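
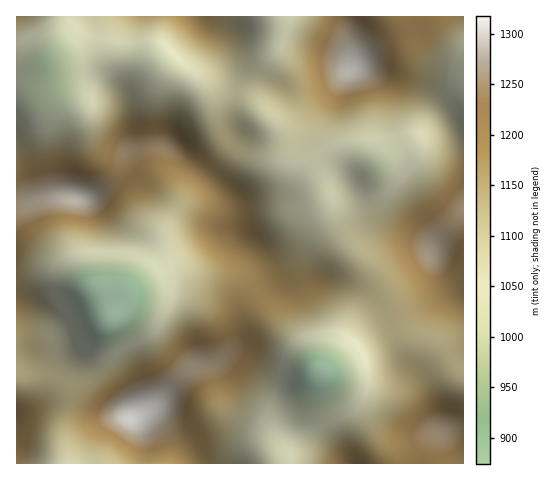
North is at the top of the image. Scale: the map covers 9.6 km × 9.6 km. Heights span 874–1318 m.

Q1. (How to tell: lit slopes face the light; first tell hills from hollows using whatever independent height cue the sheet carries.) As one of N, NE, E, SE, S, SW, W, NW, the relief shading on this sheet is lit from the SW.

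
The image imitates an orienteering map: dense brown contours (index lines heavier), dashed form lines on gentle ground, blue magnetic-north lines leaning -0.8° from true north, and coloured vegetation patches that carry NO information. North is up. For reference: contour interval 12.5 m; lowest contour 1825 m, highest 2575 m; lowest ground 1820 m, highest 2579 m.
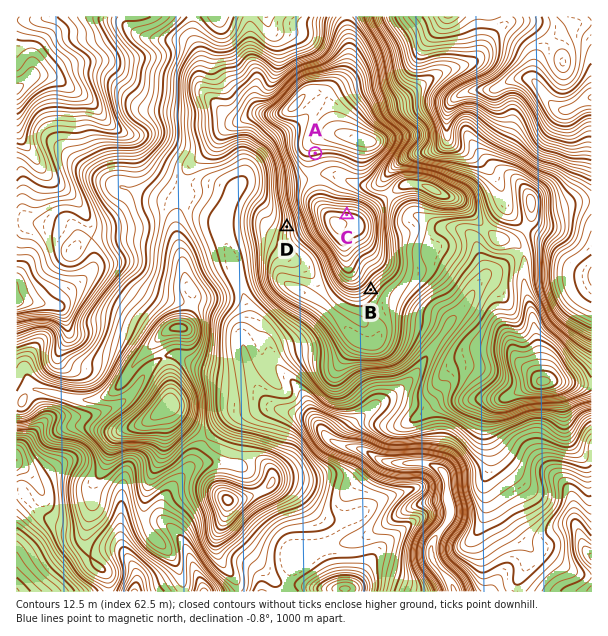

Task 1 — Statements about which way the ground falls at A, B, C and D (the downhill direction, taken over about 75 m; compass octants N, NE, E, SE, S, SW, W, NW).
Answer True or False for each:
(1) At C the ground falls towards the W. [False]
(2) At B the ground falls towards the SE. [True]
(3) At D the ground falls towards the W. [True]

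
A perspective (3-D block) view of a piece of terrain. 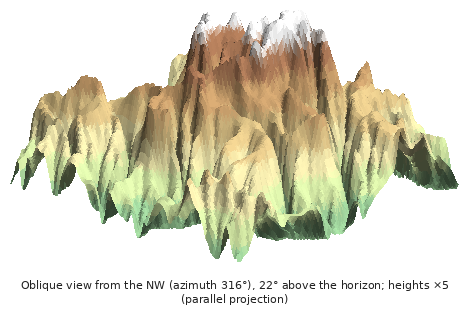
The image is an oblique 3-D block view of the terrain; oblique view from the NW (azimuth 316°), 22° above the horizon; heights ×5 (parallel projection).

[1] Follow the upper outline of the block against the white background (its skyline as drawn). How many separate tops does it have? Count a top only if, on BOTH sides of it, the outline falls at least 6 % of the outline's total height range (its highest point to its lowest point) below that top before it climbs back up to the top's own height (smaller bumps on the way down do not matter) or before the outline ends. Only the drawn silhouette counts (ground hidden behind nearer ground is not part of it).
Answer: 5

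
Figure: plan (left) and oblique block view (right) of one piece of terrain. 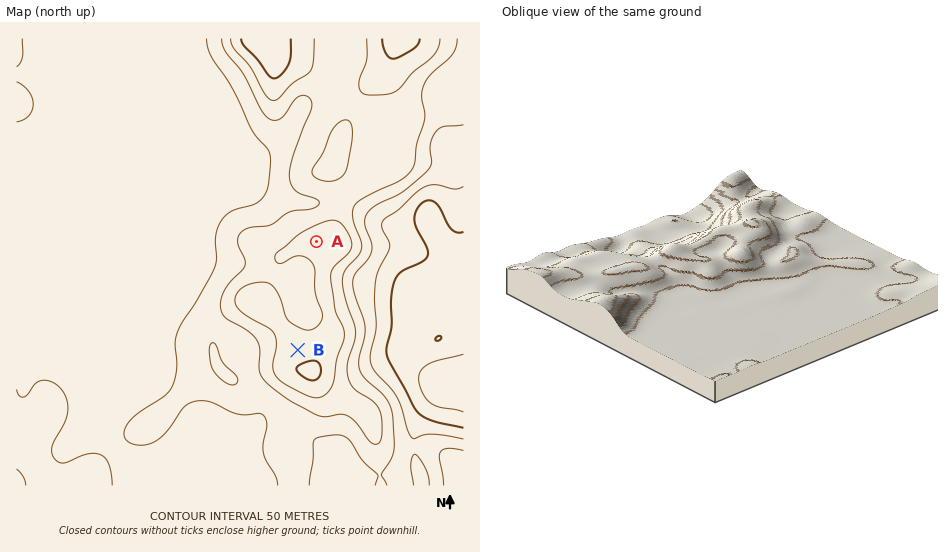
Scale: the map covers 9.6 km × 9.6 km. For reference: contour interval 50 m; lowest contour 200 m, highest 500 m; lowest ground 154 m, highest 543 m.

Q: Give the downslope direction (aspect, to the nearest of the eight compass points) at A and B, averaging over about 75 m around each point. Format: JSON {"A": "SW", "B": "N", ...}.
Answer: {"A": "W", "B": "N"}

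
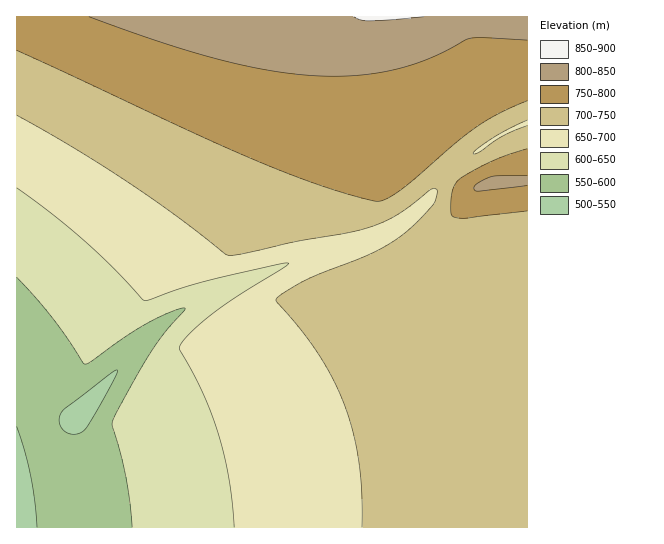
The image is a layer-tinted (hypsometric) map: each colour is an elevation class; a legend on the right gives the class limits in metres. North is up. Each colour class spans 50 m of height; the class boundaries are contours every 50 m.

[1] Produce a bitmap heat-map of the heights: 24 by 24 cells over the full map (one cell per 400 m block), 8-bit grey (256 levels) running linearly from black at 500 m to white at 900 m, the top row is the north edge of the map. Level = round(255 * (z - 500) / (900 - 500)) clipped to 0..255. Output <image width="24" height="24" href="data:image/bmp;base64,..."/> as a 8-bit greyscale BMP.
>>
<image width="24" height="24" href="data:image/bmp;base64,Qk12BgAAAAAAADYEAAAoAAAAGAAAABgAAAABAAgAAAAAAEACAAATCwAAEwsAAAABAAAAAAAAAAAAAAEBAQACAgIAAwMDAAQEBAAFBQUABgYGAAcHBwAICAgACQkJAAoKCgALCwsADAwMAA0NDQAODg4ADw8PABAQEAAREREAEhISABMTEwAUFBQAFRUVABYWFgAXFxcAGBgYABkZGQAaGhoAGxsbABwcHAAdHR0AHh4eAB8fHwAgICAAISEhACIiIgAjIyMAJCQkACUlJQAmJiYAJycnACgoKAApKSkAKioqACsrKwAsLCwALS0tAC4uLgAvLy8AMDAwADExMQAyMjIAMzMzADQ0NAA1NTUANjY2ADc3NwA4ODgAOTk5ADo6OgA7OzsAPDw8AD09PQA+Pj4APz8/AEBAQABBQUEAQkJCAENDQwBEREQARUVFAEZGRgBHR0cASEhIAElJSQBKSkoAS0tLAExMTABNTU0ATk5OAE9PTwBQUFAAUVFRAFJSUgBTU1MAVFRUAFVVVQBWVlYAV1dXAFhYWABZWVkAWlpaAFtbWwBcXFwAXV1dAF5eXgBfX18AYGBgAGFhYQBiYmIAY2NjAGRkZABlZWUAZmZmAGdnZwBoaGgAaWlpAGpqagBra2sAbGxsAG1tbQBubm4Ab29vAHBwcABxcXEAcnJyAHNzcwB0dHQAdXV1AHZ2dgB3d3cAeHh4AHl5eQB6enoAe3t7AHx8fAB9fX0Afn5+AH9/fwCAgIAAgYGBAIKCggCDg4MAhISEAIWFhQCGhoYAh4eHAIiIiACJiYkAioqKAIuLiwCMjIwAjY2NAI6OjgCPj48AkJCQAJGRkQCSkpIAk5OTAJSUlACVlZUAlpaWAJeXlwCYmJgAmZmZAJqamgCbm5sAnJycAJ2dnQCenp4An5+fAKCgoAChoaEAoqKiAKOjowCkpKQApaWlAKampgCnp6cAqKioAKmpqQCqqqoAq6urAKysrACtra0Arq6uAK+vrwCwsLAAsbGxALKysgCzs7MAtLS0ALW1tQC2trYAt7e3ALi4uAC5ubkAurq6ALu7uwC8vLwAvb29AL6+vgC/v78AwMDAAMHBwQDCwsIAw8PDAMTExADFxcUAxsbGAMfHxwDIyMgAycnJAMrKygDLy8sAzMzMAM3NzQDOzs4Az8/PANDQ0ADR0dEA0tLSANPT0wDU1NQA1dXVANbW1gDX19cA2NjYANnZ2QDa2toA29vbANzc3ADd3d0A3t7eAN/f3wDg4OAA4eHhAOLi4gDj4+MA5OTkAOXl5QDm5uYA5+fnAOjo6ADp6ekA6urqAOvr6wDs7OwA7e3tAO7u7gDv7+8A8PDwAPHx8QDy8vIA8/PzAPT09AD19fUA9vb2APf39wD4+PgA+fn5APr6+gD7+/sA/Pz8AP39/QD+/v4A////AB0kKzI5QEdOVVthZ21yeHyBhYmMj5KUlx0lLDM6QUhPVlxiaG5zeHyBhYiMj5GUlh8mLTQ7QklQV11jaW5zeH2BhYiLjpGTlSAoLjY9REtRWF5kam90eX2BhYiMjpGTlSMoICs+Rk1TWmBma3F1en6ChomMjpCSlCUqGxk3SE9WXGJobXJ3e4CDh4qMj5GSlCkwMCAmRFJYX2Rqb3R5fYGFiIuNj5GSlCwzOjgnNFBcYmdtcnd7f4OGiYyOkJKTlDE4P0U/MEBaZWtwdXp+goWIi42PkZKTlDY9Q0pQSDtHXmxzeH2BhIiLjY+RkpSUlTtCSU9WW1ZKSllreICEiIuNj5GTlJWVlkFITlVbYWdoYVhYYnKAiI2QkpSVlpeXl0hOVVthZ21yd3hza2ZpcnyIkpeYmJmZmE9VXGJobXN4fYKGiIWAenV0fI2Zm5ubmlddY2lvdHp/g4iMj5OVlpWOgHqMnqCfnV9la3B2e4GFio6SlZibnZ+gnIuAore1smdtc3h+g4iNkZWYm56goqSlpaKRk6y9vnB2fIGGi5CUmJyfoqSmqKmqqqqmlIiWpXp/hYqPlJicoKOmqautrq+vr6+uqpiHhoSJjpOYnKCkqKuusLKztLW1tLOysa6jlI6TmJ2hpamtsLO1t7m6u7u7urm3tbOwrZidoqarr7K2ubu9v8DBwcHBwL68ure1saOorLC1uLy/wsTGx8jIyMjHxsTCv7y6uK6yt7u/wsXIy83Oz9DQ0NHW1tPQzs7P0A=="/>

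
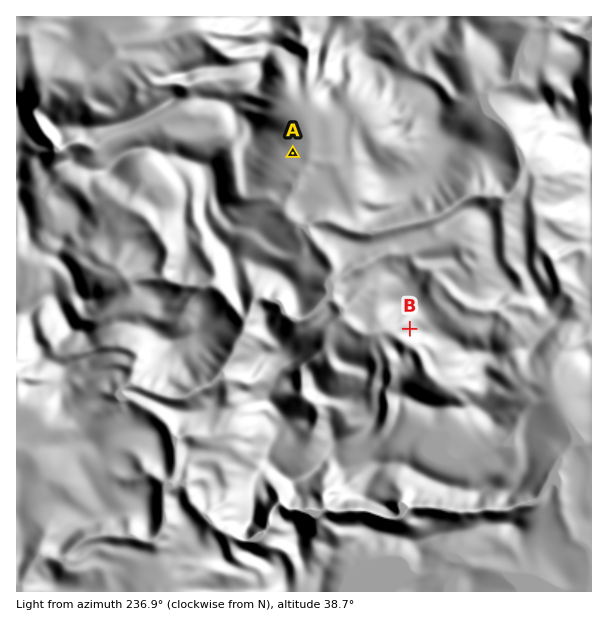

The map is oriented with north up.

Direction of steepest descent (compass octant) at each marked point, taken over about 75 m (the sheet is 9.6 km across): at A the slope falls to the SE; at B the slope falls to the W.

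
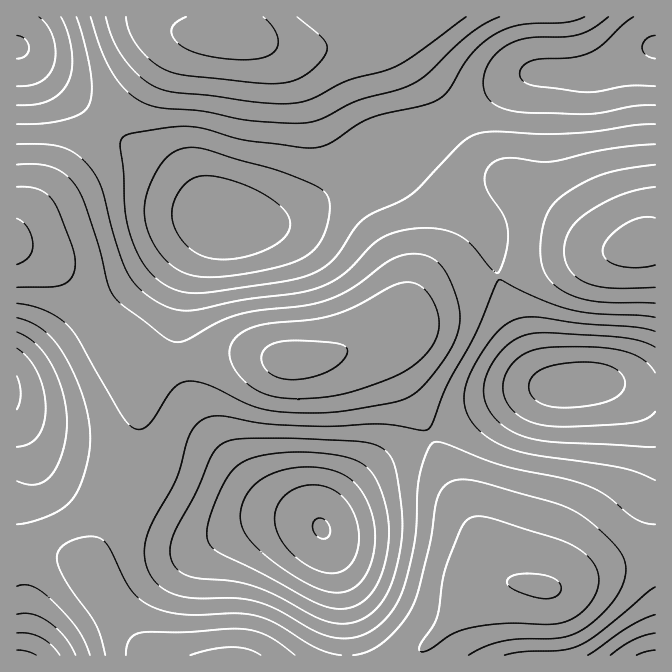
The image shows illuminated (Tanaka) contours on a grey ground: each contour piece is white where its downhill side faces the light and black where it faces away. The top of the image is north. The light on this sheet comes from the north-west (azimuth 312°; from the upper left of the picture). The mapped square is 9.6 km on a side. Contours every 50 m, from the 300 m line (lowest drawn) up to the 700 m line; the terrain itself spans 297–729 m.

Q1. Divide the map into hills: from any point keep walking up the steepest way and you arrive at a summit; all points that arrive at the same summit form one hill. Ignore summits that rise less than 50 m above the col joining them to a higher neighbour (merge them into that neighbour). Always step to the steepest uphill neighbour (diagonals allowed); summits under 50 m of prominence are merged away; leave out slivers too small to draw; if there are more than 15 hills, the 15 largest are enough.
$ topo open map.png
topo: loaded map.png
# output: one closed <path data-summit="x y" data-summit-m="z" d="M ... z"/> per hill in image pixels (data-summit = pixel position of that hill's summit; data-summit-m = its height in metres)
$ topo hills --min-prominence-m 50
<path data-summit="292 360" data-summit-m="719" d="M395 153l-13 1-25 22-69 42-18 5-38 0-2-2-8 2-16 15-10 15-8 19-5 18-5 32-2 36 7 27 11 23 37 52 34 36 47 23 8 7 16-23 18-17 40-32 113-56 25-9 24-4-7-2-11-11-12-22-20-48-8-25-5-32-9-18z"/><path data-summit="542 587" data-summit-m="705" d="M609 383l-29 0-40 5-20 5-25 10-101 51-26 19-32 30-12 15-3 10 10 20 10 34 5 33 2 41 308-1 0-263z"/><path data-summit="230 32" data-summit-m="729" d="M655 16l-638 0-1 31 36 34 60 50 58 40 32 32 18 15 12 5 38 0 18-5 14-7 55-35 31-27 57-25 50-33 32-17 7-1 26 0 2 1 33-1 42-20 18-5z"/><path data-summit="17 243" data-summit-m="715" d="M18 48l-2 0 0 369 2 3 32 33 22 8 58 15 25 12 49 28 10 3 73-1 27 5-2-4-47-23-24-24-42-55-16-32-5-15-2-12 2-36 8-45 10-24 10-15 20-18-24-17-32-32-58-40-48-40z"/><path data-summit="642 243" data-summit-m="720" d="M655 48l-18 5-42 20-8 1-53-1-7 1-32 17-50 33-20 10-20 7-19 11 9 1 10 6 29 27 40 30 10 11 9 18 5 32 8 25 20 48 12 22 11 11 8 3 23-3 29 0 36 8 11-1z"/><path data-summit="230 655" data-summit-m="715" d="M17 418l0 238 331-1-2-40-5-33-13-42-5-10-6-6-30-6-73 1-10-3-49-28-25-12-58-15-22-8-26-25z"/>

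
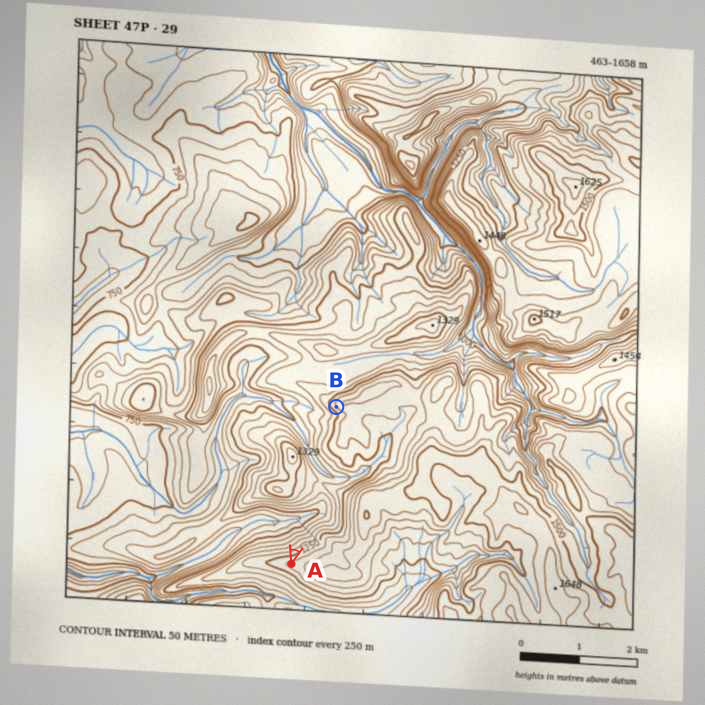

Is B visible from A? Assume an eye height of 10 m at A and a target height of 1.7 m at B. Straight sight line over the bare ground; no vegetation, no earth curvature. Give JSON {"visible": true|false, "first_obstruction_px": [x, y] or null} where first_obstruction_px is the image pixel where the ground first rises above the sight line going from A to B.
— {"visible": true, "first_obstruction_px": null}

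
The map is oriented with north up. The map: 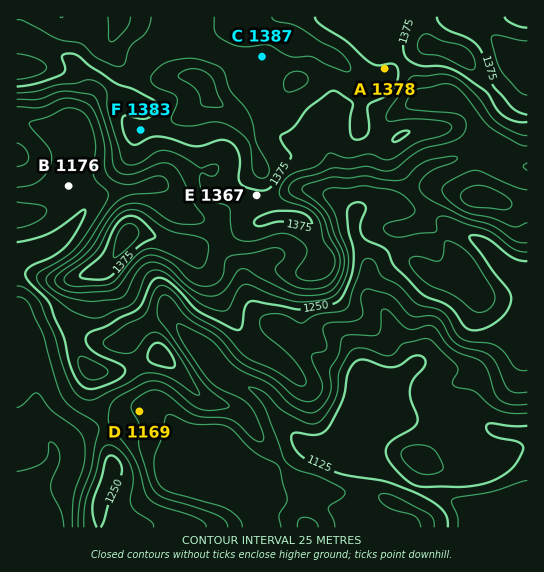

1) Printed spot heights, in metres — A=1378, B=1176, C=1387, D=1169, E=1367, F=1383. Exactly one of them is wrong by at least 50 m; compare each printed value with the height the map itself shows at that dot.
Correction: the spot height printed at B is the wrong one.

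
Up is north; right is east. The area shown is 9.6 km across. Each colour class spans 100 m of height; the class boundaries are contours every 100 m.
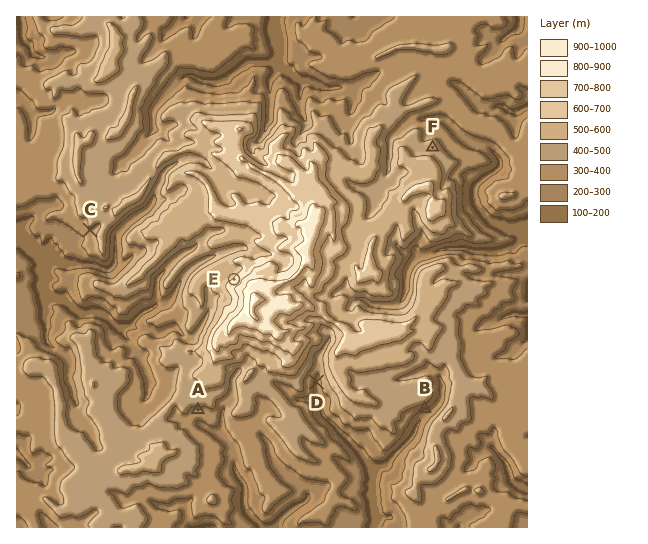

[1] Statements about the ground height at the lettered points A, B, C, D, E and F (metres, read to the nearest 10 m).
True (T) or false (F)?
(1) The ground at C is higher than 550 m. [F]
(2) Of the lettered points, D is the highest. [F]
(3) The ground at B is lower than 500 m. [T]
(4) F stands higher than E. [F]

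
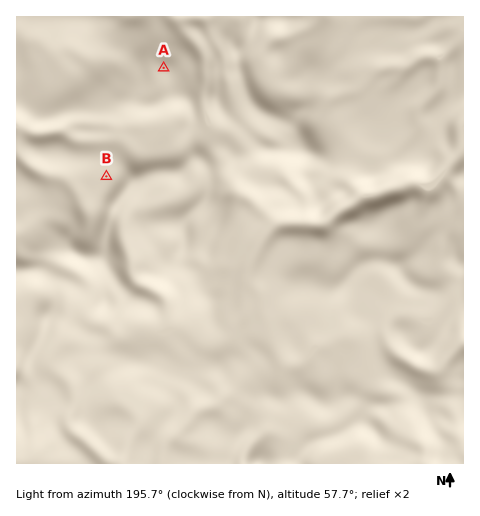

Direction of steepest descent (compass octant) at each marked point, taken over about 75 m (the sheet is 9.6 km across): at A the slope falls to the NW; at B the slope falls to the W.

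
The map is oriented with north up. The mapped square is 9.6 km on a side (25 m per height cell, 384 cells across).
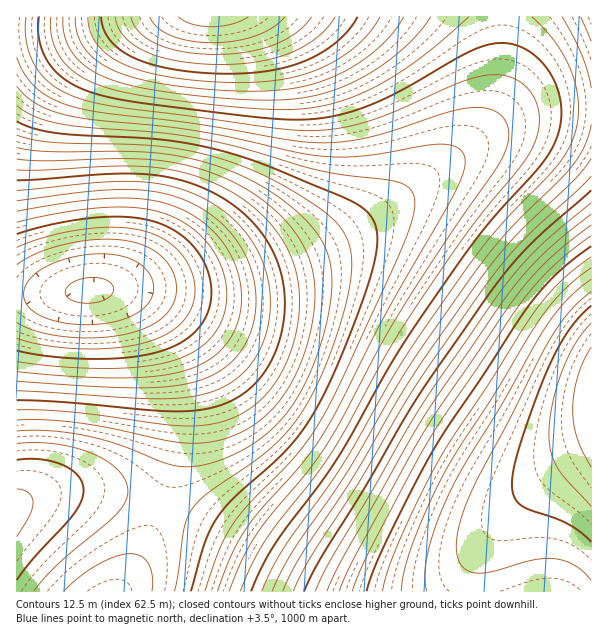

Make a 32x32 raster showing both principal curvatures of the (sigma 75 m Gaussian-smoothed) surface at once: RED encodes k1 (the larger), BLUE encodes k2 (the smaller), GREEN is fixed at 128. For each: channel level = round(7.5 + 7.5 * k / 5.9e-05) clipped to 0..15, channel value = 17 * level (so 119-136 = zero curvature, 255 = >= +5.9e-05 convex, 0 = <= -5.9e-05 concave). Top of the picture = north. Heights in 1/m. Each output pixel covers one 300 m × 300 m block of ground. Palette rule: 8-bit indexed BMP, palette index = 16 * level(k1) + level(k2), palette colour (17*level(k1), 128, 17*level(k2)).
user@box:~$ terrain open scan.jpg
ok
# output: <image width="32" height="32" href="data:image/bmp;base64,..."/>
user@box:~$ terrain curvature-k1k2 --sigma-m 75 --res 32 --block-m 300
<image width="32" height="32" href="data:image/bmp;base64,Qk02CAAAAAAAADYEAAAoAAAAIAAAACAAAAABAAgAAAAAAAAEAAATCwAAEwsAAAABAAAAAAAAAIAAABGAAAAigAAAM4AAAESAAABVgAAAZoAAAHeAAACIgAAAmYAAAKqAAAC7gAAAzIAAAN2AAADugAAA/4AAAACAEQARgBEAIoARADOAEQBEgBEAVYARAGaAEQB3gBEAiIARAJmAEQCqgBEAu4ARAMyAEQDdgBEA7oARAP+AEQAAgCIAEYAiACKAIgAzgCIARIAiAFWAIgBmgCIAd4AiAIiAIgCZgCIAqoAiALuAIgDMgCIA3YAiAO6AIgD/gCIAAIAzABGAMwAigDMAM4AzAESAMwBVgDMAZoAzAHeAMwCIgDMAmYAzAKqAMwC7gDMAzIAzAN2AMwDugDMA/4AzAACARAARgEQAIoBEADOARABEgEQAVYBEAGaARAB3gEQAiIBEAJmARACqgEQAu4BEAMyARADdgEQA7oBEAP+ARAAAgFUAEYBVACKAVQAzgFUARIBVAFWAVQBmgFUAd4BVAIiAVQCZgFUAqoBVALuAVQDMgFUA3YBVAO6AVQD/gFUAAIBmABGAZgAigGYAM4BmAESAZgBVgGYAZoBmAHeAZgCIgGYAmYBmAKqAZgC7gGYAzIBmAN2AZgDugGYA/4BmAACAdwARgHcAIoB3ADOAdwBEgHcAVYB3AGaAdwB3gHcAiIB3AJmAdwCqgHcAu4B3AMyAdwDdgHcA7oB3AP+AdwAAgIgAEYCIACKAiAAzgIgARICIAFWAiABmgIgAd4CIAIiAiACZgIgAqoCIALuAiADMgIgA3YCIAO6AiAD/gIgAAICZABGAmQAigJkAM4CZAESAmQBVgJkAZoCZAHeAmQCIgJkAmYCZAKqAmQC7gJkAzICZAN2AmQDugJkA/4CZAACAqgARgKoAIoCqADOAqgBEgKoAVYCqAGaAqgB3gKoAiICqAJmAqgCqgKoAu4CqAMyAqgDdgKoA7oCqAP+AqgAAgLsAEYC7ACKAuwAzgLsARIC7AFWAuwBmgLsAd4C7AIiAuwCZgLsAqoC7ALuAuwDMgLsA3YC7AO6AuwD/gLsAAIDMABGAzAAigMwAM4DMAESAzABVgMwAZoDMAHeAzACIgMwAmYDMAKqAzAC7gMwAzIDMAN2AzADugMwA/4DMAACA3QARgN0AIoDdADOA3QBEgN0AVYDdAGaA3QB3gN0AiIDdAJmA3QCqgN0Au4DdAMyA3QDdgN0A7oDdAP+A3QAAgO4AEYDuACKA7gAzgO4ARIDuAFWA7gBmgO4Ad4DuAIiA7gCZgO4AqoDuALuA7gDMgO4A3YDuAO6A7gD/gO4AAID/ABGA/wAigP8AM4D/AESA/wBVgP8AZoD/AHeA/wCIgP8AmYD/AKqA/wC7gP8AzID/AN2A/wDugP8A/4D/AIZ2ZWNiYmFhYXKDhJWmp7jJ2Njo6Ojp2cm4qIeGdXRypoZ2dXRzcnGBgZKTpKWmp7jIyNjo6Ojp2ciol4aFdHK3p5eGhYSDgpGRoqKjpKWmp7fH19fo6PjoyLinloWEc8e3p6empaSioqKioqOjlJWWp7fH1+fo+OjYyLeWlYSD6NjIx7e2tbOzsrKioqOThIWWprfH1+j4+OjIt6aVhIPp6enY19bFxLSzs6KikoODhIWWp7fX6Pj46NfHtqWVhPr6+fj45+bVxcSzo5OCgnJzdYaWp8jY+Pjo18e2ppWU+/r5+fj39+bVxbSkk4NyYmNkdoeXuMjp+ejn18a2pZXq+vn5+Pf35tbFpZSEc2NiYmRldoeoudno6OfW1sa2psnZ2djY19bGxbWklIRzY2JjZHR2h5ioydjX59bWxrenuKiouLe2trWlpJSEc3NjU2NjdIWGl5i4yNfX1tbXx7iVhoeHlpWVpKSTk4Nzc2RUZHR0hJWWl5i4x9fW19fIuYN0dXV0hIODk5OCg4NzZFVkdIOElJWWh5e3x9fX2NnKcWFiYmJicnJygoKCc3NkZXSEg5OTlIWGh5e3x9jZ2ttgUFBQUFBgYGFxcXJzc3R1dISTk5OThIV2h6e4ydna21BQUFBQUFBQUGBhcnNzdIWElJOTk4ODdHWGmKi5ytvsUFBQQEBAQEBQUGFic3OElJSUk5OSgoKDg4WXmKm6y+tQUFBQQEBAQEBRYWJzg5SUpKSTk5KCgoKChJWXqLm62mBQUFBQQEBAQFFiYnODlKSkpKOTkoKBgYKDlJWmqLnJcmFhUVBQQEBAUWJyg5OktLSko5OSgoGBgZKTlJWmp7eDc2NiUlFRQUFRYnKCk6O0tKSjk5KCgYGAgZKSlJWWpqSUdGRjU1JBUVFhcoKTo7Ozs6OTkoKBgYCAgYGCg4SExaWVdWVUU1JSYnKCkqKjs7Ozo5OTgoGBgICAgYFyc3PWxraWhWVUU1JicoKSorOzs7Ojk5OCgnFwcHBwcGFhYufWxralhXVVZHODk6Ojs8O0tKSTk4OCcnFxcHBgYVFR5+bW1sWllXZ2hZWkpLS0xLW1pZSUhIODcnJxYWFRUkLn9ubm1sa2ppeXpra1xcXFxralpZWVhIRzc3JiYlJCQ+f29vbm5tfHuLi4x8fGxsbHtqamlpWFhIR0c2NjU1JC5/f39/f3+OnZ2dnY2NjXx8e3t6emlpaVhYR0c2NjU1LX9/f3+Pj5+vr6+vnp6ejYyMi3t6emppWVhYR0c2NiYtfn9/j4+fr7+/v7+vr5+enY2MjHt7ampqWVlISDc3Jy1uf4+Pn6+vv8+/v7+vr5+ejo2NfHxra2taWklJODgoI="/>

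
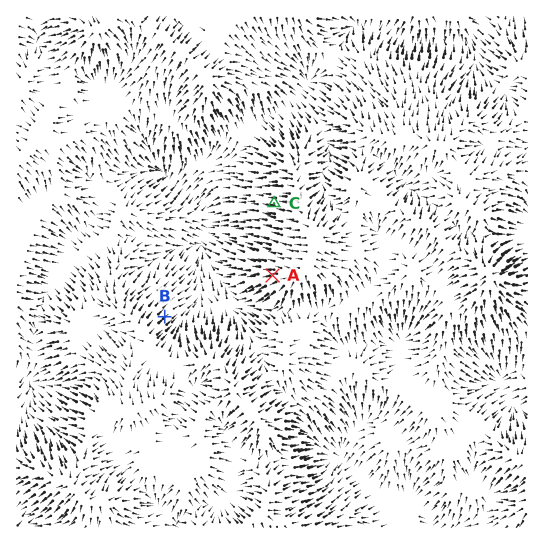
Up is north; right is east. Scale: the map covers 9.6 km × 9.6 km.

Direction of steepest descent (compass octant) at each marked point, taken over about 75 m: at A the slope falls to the W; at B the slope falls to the NE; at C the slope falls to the W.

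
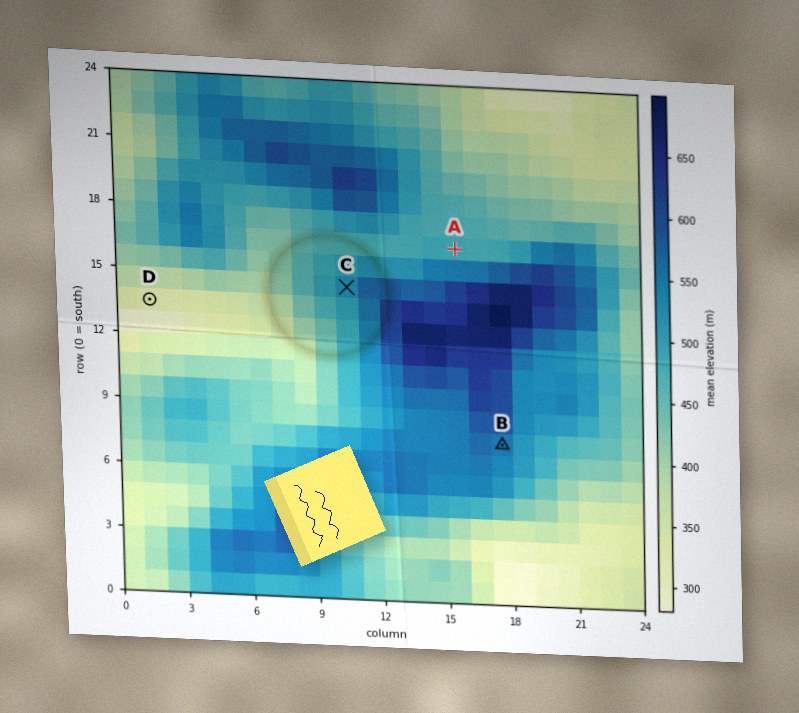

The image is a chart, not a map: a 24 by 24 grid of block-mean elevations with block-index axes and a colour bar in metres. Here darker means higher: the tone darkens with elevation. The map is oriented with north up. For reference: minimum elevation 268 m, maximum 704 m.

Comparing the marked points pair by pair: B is above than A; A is below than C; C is above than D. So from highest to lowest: B C A D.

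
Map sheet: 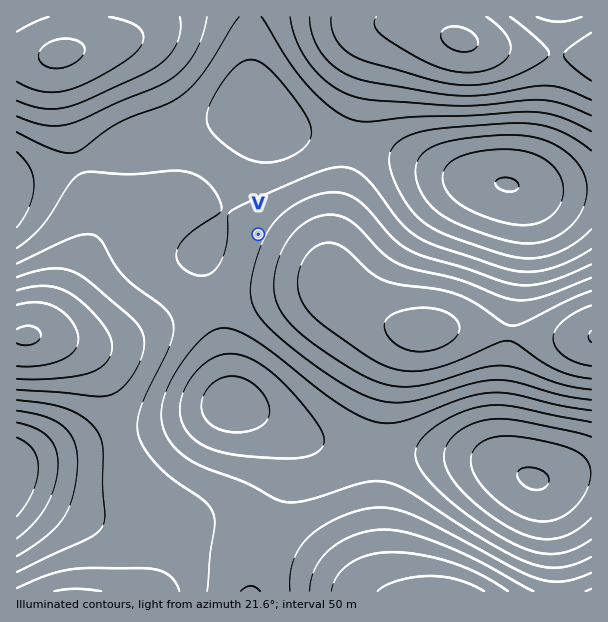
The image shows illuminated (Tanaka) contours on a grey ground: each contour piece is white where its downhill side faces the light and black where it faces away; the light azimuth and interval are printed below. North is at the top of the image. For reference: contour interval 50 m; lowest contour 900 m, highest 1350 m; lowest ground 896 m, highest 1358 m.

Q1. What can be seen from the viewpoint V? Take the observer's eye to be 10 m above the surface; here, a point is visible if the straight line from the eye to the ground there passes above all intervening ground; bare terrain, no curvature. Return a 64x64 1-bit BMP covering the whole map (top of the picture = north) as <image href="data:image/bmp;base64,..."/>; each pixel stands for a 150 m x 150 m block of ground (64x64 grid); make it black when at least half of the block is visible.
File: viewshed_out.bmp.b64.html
<image width="64" height="64" href="data:image/bmp;base64,Qk0+AgAAAAAAAD4AAAAoAAAAQAAAAEAAAAABAAEAAAAAAAACAAATCwAAEwsAAAIAAAAAAAAA////AAAAAAD///AAAAAAAP//8AAAAAAAP//wAAAAAAAH//gAAAAAAAAP+AAAAAAAAAH4AAAAAAAAAPgAAAAAAAAAeAAAAAAAAAB4AAAAAAAAAPgAAAAAAAAB+AAAAAAAAAP4AAAAAAAAB/AAAAAAAAAP8AAAAAAAAA/gAAAAAAAAD+AAAAAAAAAPwAAAAAAAAA/AAAAAAAAAD8AAAAAAAAAPgAAAAAAAAAeAAAAAAAAAB4AAAAAAAAAHgAAAAAAAAAfAAAAAAAAAD8AAAAAAAAAf4AAAAAAAAP/gAAAAAAAH//AAAAAAAB//8AAAAAAAP//4AAAAAAA///wAAAAAAD///gAAAAAAP///AAAAAAA///8AAAAAAB///4AAAAAAH////AAAAAAP///+AAAAAAP///4AAAAAAf///wAAAAAA///+AAAAAAB///4AAAAAAH///AAAAAAAP//wAAAAAAAf/+AAAAAAAAH/4AAAAAAAAH/AAAAAAAAAP8AAAAAAAAAfwAAAAAAHAB/AAAAAAB/AP8AAAAAAf/D/wAAAAAD////AAAAAAP////DwAAAA//////8AAAD//////+AAAP///////wAAf///////8AAf///////8AA////////gAA///////4AAAf/////+AAAAH/////gAAAAD////AAAAAAD//8AAAAA=="/>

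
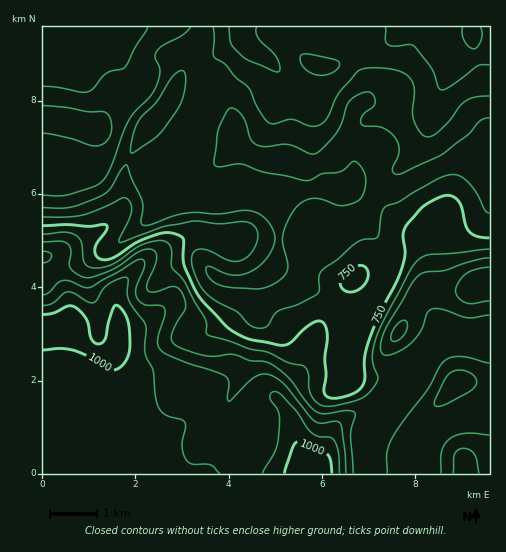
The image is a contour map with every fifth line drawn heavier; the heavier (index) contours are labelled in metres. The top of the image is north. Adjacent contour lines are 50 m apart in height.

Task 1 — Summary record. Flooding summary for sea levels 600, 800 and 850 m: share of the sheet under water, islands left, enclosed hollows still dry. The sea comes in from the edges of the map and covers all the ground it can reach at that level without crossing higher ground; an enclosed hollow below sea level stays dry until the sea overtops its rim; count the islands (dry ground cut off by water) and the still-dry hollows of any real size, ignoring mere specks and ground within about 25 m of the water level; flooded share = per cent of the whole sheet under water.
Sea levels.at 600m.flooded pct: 17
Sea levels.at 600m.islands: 0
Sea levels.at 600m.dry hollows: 0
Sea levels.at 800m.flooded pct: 62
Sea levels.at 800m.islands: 0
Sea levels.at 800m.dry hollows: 0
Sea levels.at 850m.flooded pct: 70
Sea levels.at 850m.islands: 0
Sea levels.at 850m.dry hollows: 0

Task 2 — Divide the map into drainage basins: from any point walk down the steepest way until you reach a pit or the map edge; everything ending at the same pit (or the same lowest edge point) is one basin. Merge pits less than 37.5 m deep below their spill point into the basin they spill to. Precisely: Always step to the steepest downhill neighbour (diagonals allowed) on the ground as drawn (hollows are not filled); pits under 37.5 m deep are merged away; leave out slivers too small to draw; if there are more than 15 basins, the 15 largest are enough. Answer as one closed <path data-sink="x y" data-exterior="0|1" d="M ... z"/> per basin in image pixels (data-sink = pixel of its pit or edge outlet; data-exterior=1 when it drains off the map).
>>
<path data-sink="442 27" data-exterior="1" d="M489 26l-204 0 1 8 23 28 11 5 20-4 6 1 14 13 6 10 0 10-12 10-8 25-10 23-10 6-14 5-12 0-22-7-17 0-27-12-2-1 0-33-16-36-22-14-6 1-4 5-15 35-30 36-11 18-4 19 0 28-4 7-23 20-40 22-15 4 1 216 447-1z"/><path data-sink="78 27" data-exterior="1" d="M204 26l-162 1 1 230 14-3 40-22 23-20 4-7 0-28 4-19 11-18 30-36 13-32 21-31z"/><path data-sink="240 27" data-exterior="1" d="M284 26l-79 0-2 15-16 24 7-2 22 14 16 36 0 33 2 1 27 12 17 0 22 7 12 0 14-5 10-6 10-23 8-25 12-10 0-10-6-10-14-13-6-1-20 4-11-5-16-18-8-13z"/>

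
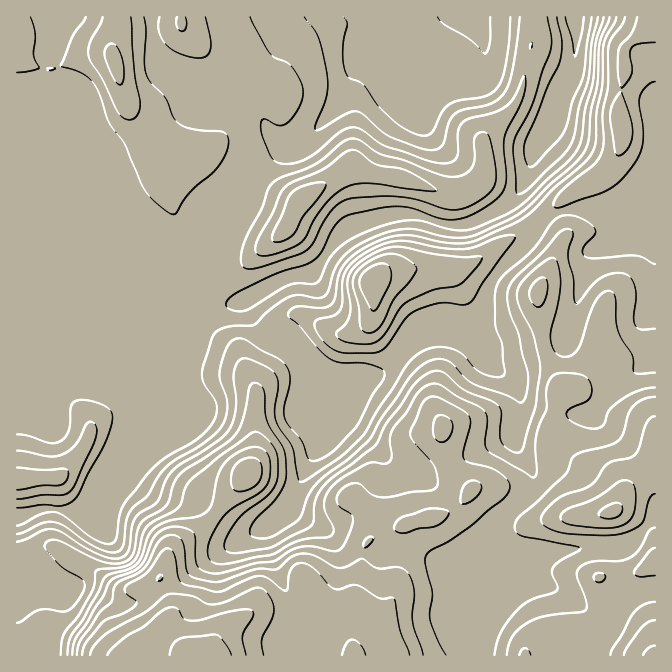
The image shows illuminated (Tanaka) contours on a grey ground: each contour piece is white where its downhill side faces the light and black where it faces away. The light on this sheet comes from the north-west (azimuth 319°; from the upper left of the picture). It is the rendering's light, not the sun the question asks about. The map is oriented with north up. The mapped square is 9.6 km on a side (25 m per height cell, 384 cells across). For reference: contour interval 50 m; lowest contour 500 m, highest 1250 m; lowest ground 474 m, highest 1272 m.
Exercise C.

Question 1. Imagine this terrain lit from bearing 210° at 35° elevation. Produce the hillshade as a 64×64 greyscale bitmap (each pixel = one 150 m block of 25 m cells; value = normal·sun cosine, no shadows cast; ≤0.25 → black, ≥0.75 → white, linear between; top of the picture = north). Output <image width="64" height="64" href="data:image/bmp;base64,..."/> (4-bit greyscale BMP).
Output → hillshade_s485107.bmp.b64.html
<image width="64" height="64" href="data:image/bmp;base64,Qk12CAAAAAAAAHYAAAAoAAAAQAAAAEAAAAABAAQAAAAAAAAIAAATCwAAEwsAABAAAAAAAAAAAAAAABEREQAiIiIAMzMzAERERABVVVUAZmZmAHd3dwCIiIgAmZmZAKqqqgC7u7sAzMzMAN3d3QDu7u4A////AJmby6mIiJqqiImGVniZqZqpd4l1VoiZq7qYiZqqqZmYmZq6h4iImqmHiHd3iZmpmql4mXVWiJmqqYiJqqqZmZiZmZdWdmeKqXZnd4mZmaqqqYiYZWeJmqqod4maqZmZiIiIh2d2VWiYdlVniZmJqqqpmZh2eJmqqph3eIiZqqmHiId4h2Z3Z3dmVEV4h3mqqZmYiHd4mqqqqYd3eJq7qYeYh4iXebupdlVERWdlabqYiIeIh3iZqqqpmHd5vMuqh6mImrmau7uWMiI0VVRquod3Znh2eJmqqqqZmavdy7upuqq97JUiaZYxASMzI3uoZmZmd2ZomqqqqqqqvNyqu7vLvO7aQAAnhkMiIRACaYVFZ3d3Zniaqqqqqqq6qGaJvLvN23IAAleGREQyEAFFMiRomIiHiaqqqqqqqZh1RFaLebuUAABYmXVFZmVCEjIQJHmqqqmruqqqqqq7upiIiIlFdzAAFqy4VEV4iHVEQhE2mqqqu7zLqqqrzN7u7u7cqEQxAAN6zJYxJHmZmHdkRYq6mZqrvMu7qqvN7/////25hjESWKvKcxEkeaqqqYeKzdupmZmqq7u6qqvN3d7u26jLmImaq6hURWeJu8y6mave3KmIiIiJu7uqiJmYiaqYiP7u7Kmql2eJqqq83cupqrzLmHd3Znmru6qId3ZmZ3Z47v/rmaqYiaqqqr3tuZmYiIh3d3d3mqqZmYiIdmd3domrvLmJmqmZmYiavNuXZ3ZURWd4iJqql3d2aJmIiIh3ind3d4maqph2VniamGRFZkM0V4maq7qGVURZu6mpmHeKVURXiZmqmGQzRmZkMzRWVDRWirvNyoZUM2rMupiHZ5pERFeZmaqphjM0REMyI1Z3ZVabzd3Kl2VEi8uYd2Z5qlVWeJmJmqqYdURFVTECR4mHZ6zM3cqYdleruYd2Z4qqZniaqXiaqqqYdneHQQJYmpiImqu7qYiHeKupd3eJq6qImrunaJqqqqqZmqlTNXmqmZmHibqXZmZ4qqmIiZqqqZmqu4ZnmqqqqrvMunVXmqqaqYd5qWQzRGeaqqqqqZmImaqpdmeJmaqqze3Khmiaqqqph4mGMhESRpvMu6qYh2WZqph3eImZqqve7sp2aJqqqqqYiGUxERI2rMupmYh2Q5mZiImZmZqqq93duGVniqqruqmHZDIiNGm8uXeImZdlmZmZqqqqqqqru8uXVEWKvN3cy5dkMzRYq824ZnmqqIeqqqqqqqqqqqqruoUzRpvf///bmGQzRoq83bhmirqIiaqqqqqqqqqqqqqpdDRorf///9uYZURXm7zduHibqGeJqqqqqqqqqqqqupdUWKvf/+7+yqmHZnmrzN24iauXVniqqqqqqqqqqqqpdUWLze/arO25qpmZmrvN7bmJqpZWd6qqqqqqqqqqqphlVpq8ynaL3aibu6u7u87uuYmql2eHqqqqqqqqqqqqmId4d4mFNZztmKzMzdy7zv65iaqXeIiqqqqqqqqqqqqqqqmHZUJIzv2pvN3e26vN3Kh4mYd4iKqqqqqqqqqqqqqru6h1RHrf/amszd3Kq7u6l3eYd3eIqqqqqqqqqqqqqqvMy5h4m7y6iJq8zLqqqHd3Z4h2Z3eqqqqqqqqqqqqqq83dzLqqh1VWeZqpmaqYZWZWd2Zmd6qqqqqqqqqqqqqrze7u26lzESRVVURXiql2VlVnd2Z4qqqqqqqqqqq7uqu83u7bqXQQAAEAAAJXmphnd4mZiJqqqqqqqqqqvMu6u7q83LmZljAAAAAAABNomoeImaqqqqqqqqqqqqvMupq7qpq7mJmpdSAAABMzISR5qHd4mqqqqqqqqqqqzMupmqqqmaqZmquphlRovLp0IkeZdnmqqqqqqqqqqqzMu6maqqqpq6qqvMzMvN//7cp0NYqZmqqqqqqqqqqqvMu7qqqqqqqqqqvN7u////3My6dUaKu7qqqqqqqqqqu7u7uqqqqqqoZnm83u///rmIqqmHVVeru7qqqqqqqqq7u7u7u6qqmYZDRpvN3cuXVEaJh2ZlRFiruqqqqqqqqru7u7u7qqmYdTI0eaqYZCETV4l1RndURXm7qqqqqqqqu7u7uqqqqZhmVUVndkMgACR5qnRFeHZVebupqqqqqqq8y7upiJmZh3iHdmZTEQABR6zKdVaJiHiby6maqqqqq83LqYd3iZiImqmHZTIRIiRpvLl2eJmJmrzbmJqqqqqs3tuYd3eIiIirqph1QiM0Roq6l3eJmYm83dt3iqqqqr3uyph3d4iHibuqmYZURFZ5mpdlaJmImrzd2Veaqqqqve65iHeIiIiauqqZh2VVaJqpdTNHmYiau8y4V5qqqqrO/Zd3d4mZmaqqmZmIdmaJqqlkM0aZh5qqq6h4m7y7u+/8dmZ4mrqqqqmZiIiHZ5q7uYZmZ5qHmpmrupqczLvN/+plVomru7qqmZiHd3d5qru6mIiZqoeaqr3bqpu6q87/2FVoq8y6qpmZmId3d4qru6mZmau7mJmrzduZmqmave23VorN3KqqmZmIh3eImqu6mImaq7upiJzd25mqmZq7y5ZWnO7LmZmYiIh3eJqqu6l3iZqry6l2jMzKmsmZmaqph2ec7bmJmIiIiHd4qru6l3eJmqvLqGV7upms2ZiZmZmYZ5zbmIiId4iHd4mqu7mHiJmarMunQ2u5iKvIiImZmZhnm8qHiIh3iId3iaq6qYiJmqqsy5ZDa7mJq8"/>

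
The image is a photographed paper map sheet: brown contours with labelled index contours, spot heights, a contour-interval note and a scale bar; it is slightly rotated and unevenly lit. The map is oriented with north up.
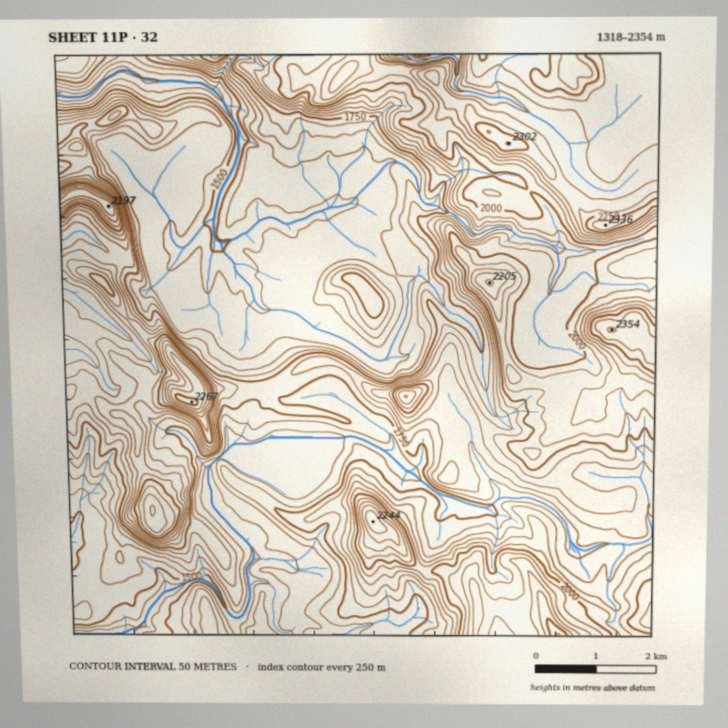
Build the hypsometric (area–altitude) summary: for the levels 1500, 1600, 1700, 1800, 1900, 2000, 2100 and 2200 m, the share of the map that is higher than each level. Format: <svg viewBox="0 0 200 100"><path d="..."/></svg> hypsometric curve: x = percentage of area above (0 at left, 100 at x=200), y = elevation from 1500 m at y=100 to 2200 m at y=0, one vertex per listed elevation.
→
<svg viewBox="0 0 200 100"><path d="M193 100l-37-14-27-15-27-14-28-14-24-14-23-15-20-14"/></svg>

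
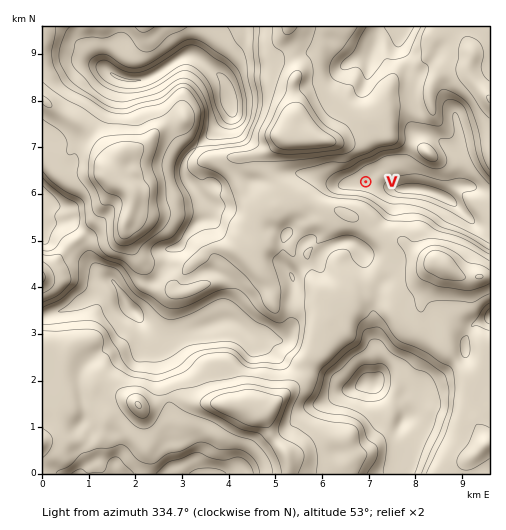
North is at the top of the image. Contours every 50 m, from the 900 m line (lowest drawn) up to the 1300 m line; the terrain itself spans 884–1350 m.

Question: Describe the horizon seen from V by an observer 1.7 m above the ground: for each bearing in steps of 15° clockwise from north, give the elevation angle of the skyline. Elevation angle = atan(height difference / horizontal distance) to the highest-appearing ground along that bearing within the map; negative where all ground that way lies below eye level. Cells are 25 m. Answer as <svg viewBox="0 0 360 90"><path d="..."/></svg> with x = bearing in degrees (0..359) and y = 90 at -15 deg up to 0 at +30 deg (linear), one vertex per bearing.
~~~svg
<svg viewBox="0 0 360 90"><path d="M0 36l15 4 15 3 15 10 15 0 15 0 15 6 15 1 15-5 15-10 15-1 15-8 15-7 15-2 15 1 15 5 15 7 15 5 15 4 15-1 15-10 15-7 15 3 15 0"/></svg>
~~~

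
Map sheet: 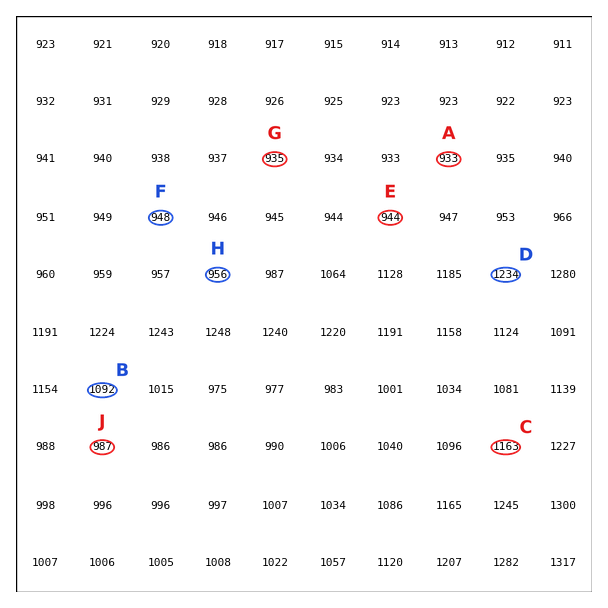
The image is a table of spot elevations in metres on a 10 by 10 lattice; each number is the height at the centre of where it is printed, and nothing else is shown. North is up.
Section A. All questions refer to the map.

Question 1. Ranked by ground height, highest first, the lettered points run C B A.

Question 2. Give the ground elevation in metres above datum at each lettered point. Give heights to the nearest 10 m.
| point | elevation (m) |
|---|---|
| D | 1230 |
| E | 940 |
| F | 950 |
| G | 940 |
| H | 960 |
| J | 990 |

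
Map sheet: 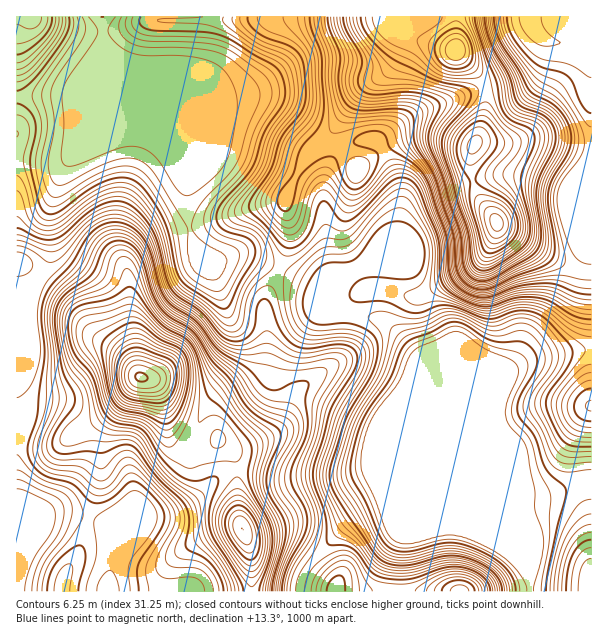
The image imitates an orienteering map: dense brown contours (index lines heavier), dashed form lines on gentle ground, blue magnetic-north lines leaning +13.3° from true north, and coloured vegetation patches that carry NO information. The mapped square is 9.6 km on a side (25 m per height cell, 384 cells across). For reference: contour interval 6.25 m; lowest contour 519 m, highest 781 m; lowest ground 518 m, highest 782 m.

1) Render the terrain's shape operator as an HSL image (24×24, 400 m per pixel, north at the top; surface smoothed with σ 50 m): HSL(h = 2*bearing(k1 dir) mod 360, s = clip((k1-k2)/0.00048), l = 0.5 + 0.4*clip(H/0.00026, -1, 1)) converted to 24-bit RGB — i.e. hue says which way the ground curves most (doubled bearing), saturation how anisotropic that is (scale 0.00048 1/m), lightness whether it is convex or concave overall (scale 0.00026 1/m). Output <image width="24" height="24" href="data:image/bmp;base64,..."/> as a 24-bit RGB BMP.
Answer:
<image width="24" height="24" href="data:image/bmp;base64,Qk32BgAAAAAAADYAAAAoAAAAGAAAABgAAAABABgAAAAAAMAGAAATCwAAEwsAAAAAAAAAAAAAMUyRy7ias4xyUGN5U1KGq4xym4FTXUdNUjRC//1U8v9ABBYvNZvC38e5R7naZpr7cmf/qKzy2uTx5db1kgD2Fgx7e3GkycSRPYCHd6xt0oaIV1uXSIWUfGWu04K+ijypaEOC6vzI6desFih7A3FOpdp2dsp4I1BQMVknerVH1dVCjQsAeQ44P1V+VZybycqieIB/PHVpxp9plFhvcIF9PXFsklZevjHCg4PR3PnSqoXVnEHbOa/GJMpVvI9HTBZGans/V3saf10Vg1pOgH9/X1aAQaF3ocJrgmpkbGo/po5GvJdARX5UYDVRZlgtL65AWdqb8PvIiz2Rr2Cuh6KzVHCZm0x7bEGBf3+AgH9/gH9/gH9/f3+AY2GGZI9yh6pjiDtumpRWTYtpzMiYQDyIdyN2hMh9XdKEKJY5/+1CWkg4f5dGmJ9DRl5IeDB2f3uAgH9/gH9/gH9/gIB/f3+AgFKGnaFTcpFGVCXGzaOxV6mhsbxsWSR2VkCxh+iPmWirY5930sl/pVqHgJRVnphZTHpdLUBvgH9/gH9/gH9/gIB/gIB/f3+AcDqIw3lnkHxSJ1SOzZ+6yozMujp7dCw/L6ktnetTM2+KocOghrvCvHLZzJnNo4qjim+GHEllf3+AgH9/gIB/gIB/f3+AhlB1XkZrsnhvtoWFQV5/Z5dMqkJT0Qed4ltdMMo+i/ZfE32Ljc13V5iHeE2Cy1xgw1Fap1xaMW9uQX5zf4B/gIB/gIB/f3+AVTWsgmzAiJe6xbvISESOokt1eEhBRiiJ8Nvc1+fxz+fLDnmne8WWdUiHa0Vpq2l00HuYsHqBhneYHIeIbICDgIB/gIB/f3+ANnWEY5enfoWnvbacPVN7oy2Vv2ZlEr3NyvPPsNDa8drmSZPgKnDQsx/Gd3GqV6O3uYHU6brksJTHV1ufM2Z1f4B/gH9/gnFrd1xDPHU+Z39AtcpBRDd8XC+Mx+C3S9TSbtNWgNpcesWV15GsIA5KhiJWysVfRZRiQIBqxIpr3Fma0jCggy8xNoEmZj0sqmAcSqdbT09pjYJNrbowKSuASZDUy+HFcn+klLtslvJsOpON0D9aQwNRpEJqzNuEZXxWY0c4ioAyjWAvkjxfwIitr0iQQBEgvvwAO2UmNUcxgpFRsbRuQHmEF72WwKx3m0xa2dNUvP9fHTk8aCAtUh1ldqau2K2Kk1ZfUGt8Z2yRnIa0cYzDfm7F5wDp/ymw7f2oKoNvM5WGP7uhkrixerfCJYuXgGZJrFpf0+yv3+iaJBRCZi9cSnR0SIVM1GVCwnpNSm1ea4NJVpBMhH9hO1hwOAB4+sfx+9jQVmrDJ9vNJvb2XJvEfbuqRy2zXlKpnMKz2uzH3XF3ThF7cTqFkEc9QVozl24429l4SFabsaNxOJVjbYB3YDx1DwkqydFB/+PM7tDedPPzD3LGbkp+iM0wJkJdYoeWob5+1spmxUZKayCOTzKmv37aomjTbqG/xOWmLTaPzFtalK1LOnJpTh5wNQxekuJs1vvQ5u3eiZ/AHQZVfHiBws54JUtkQohjoa1tyal0p0pZdTx9Q4GFRpemnG3NyJ3a6b2lMiJex0JN18eBL2FsGA89NSB/2v/McPlr3odG1F8mCg4wfn+Ay7ddQE1rQH1OX5NGupZSpUpdg1aAd4F6OnddQ2ZTkmdV85B9gTC3VL/O6srWgCG1HgxBKKOS5v+7krQrloY23XdSJ1xxNIF1w7p1R2B9bXuBY4NXiI9OjFpYgH1/gH9/ZXWBQmN5XoCWyKyhzoC2P6xYoIVBnCC9LQH+ftPx8PDb0qnFd4XHxZ29kI3IDEilxKOcWE2aaWqCf3+AgIB/gH9/gH9/gH9/d3qBR32IPZqLooFu0kxy3Tc/gW0lJFQgGYdfNNN6wcKD6c+vNJ7NwKvbxJnUMxGZu7k2ek99b3CBf3+Af3+AgH9/gH9/gH9/fXuAZHp9SGZVYFtElklJ1F6F3pq5YnazKn1JM2oNJ2AE//pBJ8MhKnM8uiYpcDF0qsVbRn1cU4B7f3+AgH9/gH9/gIB/gH59fmFrgFlUZWJLSHFpZX+Nh7Krz5Kr1nC9hU/CxmzAVdljbf+Rg77WNB96n115hFicx56KU5tnPIaCZoCDkEhNjns9fHs8enI+bVRIhkpKeaFgPo6GR3ZXj3o4qIIwqcBqU4S+g5be3+/cafSuWCZuZiNgg2xRgm1hwY2pqsnSKnvbIyfPsGjavKjfjY7jgYPhZ1vjipPVmK3GP0fCUT28mH+/s8/Dj72haZKQMJNS//1xsKUqHA4oekd9lHx6cYeP"/>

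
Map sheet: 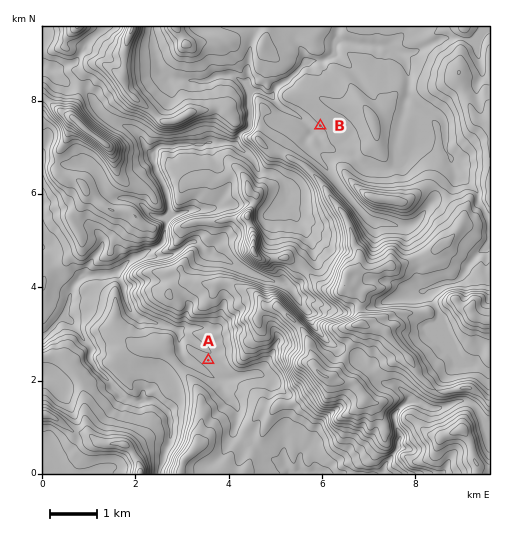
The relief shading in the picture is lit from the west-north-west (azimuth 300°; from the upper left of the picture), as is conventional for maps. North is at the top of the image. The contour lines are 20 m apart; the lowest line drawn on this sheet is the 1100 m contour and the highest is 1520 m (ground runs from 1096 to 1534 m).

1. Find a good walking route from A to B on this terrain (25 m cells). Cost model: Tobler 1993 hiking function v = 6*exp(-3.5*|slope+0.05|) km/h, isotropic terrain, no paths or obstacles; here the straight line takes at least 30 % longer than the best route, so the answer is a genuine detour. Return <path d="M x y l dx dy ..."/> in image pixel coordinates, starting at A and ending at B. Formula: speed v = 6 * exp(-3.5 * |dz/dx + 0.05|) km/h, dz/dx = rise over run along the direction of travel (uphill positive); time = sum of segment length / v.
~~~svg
<path d="M208 360l0-6 1-2 0-17 3-5 0-49 3-7 7-7 7-14 0-7 7-14 0-13 1-2 9-8 12-6 6-6 6-12 2-3 4-4 6-11 0-10 2-4 2-3 7-3 11-11 12-6 4-4"/>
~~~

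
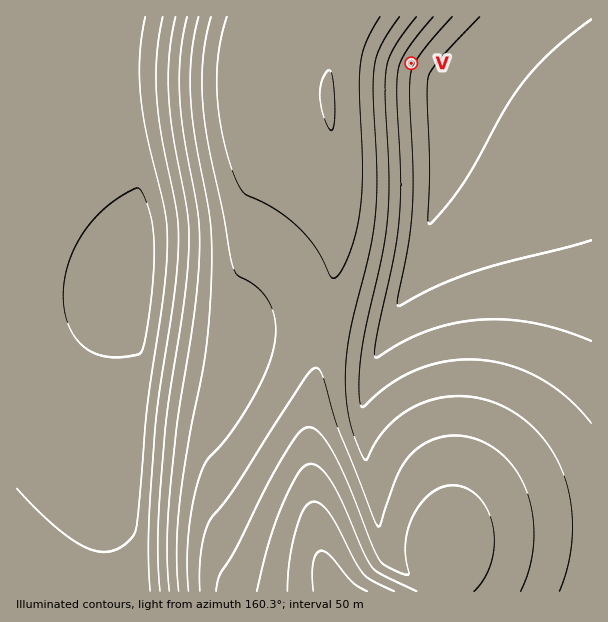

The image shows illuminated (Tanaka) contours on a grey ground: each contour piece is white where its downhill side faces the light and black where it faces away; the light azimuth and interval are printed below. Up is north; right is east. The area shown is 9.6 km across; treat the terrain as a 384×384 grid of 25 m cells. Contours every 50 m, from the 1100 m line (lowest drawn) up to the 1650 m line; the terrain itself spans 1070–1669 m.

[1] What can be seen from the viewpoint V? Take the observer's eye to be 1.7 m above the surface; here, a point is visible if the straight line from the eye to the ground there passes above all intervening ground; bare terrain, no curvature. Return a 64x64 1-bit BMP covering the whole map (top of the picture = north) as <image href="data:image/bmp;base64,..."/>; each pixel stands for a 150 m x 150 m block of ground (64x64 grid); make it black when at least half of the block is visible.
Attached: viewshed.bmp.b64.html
<image width="64" height="64" href="data:image/bmp;base64,Qk0+AgAAAAAAAD4AAAAoAAAAQAAAAEAAAAABAAEAAAAAAAACAAATCwAAEwsAAAIAAAAAAAAA////AAAAAAAAA+AAAAAAAAAD8AAAAAAAAAPwAAAAAAAAB/AAAAAAAAAH8AAAAAAAAAfwAAAAAAAAB/gAAAAAAAAH+AAAAAAAAAf4AAAAAAAAB/gAAAAAAAAH+AAAAAAAAAf4AAAAAAAAB/gAAAAAAAAH+gAAAAAAAAf/AAAAAAAAB/8AAAAAAAAH/4AAAAAAAAf/gAAAAAAAB//AAAAAAAAH/8AAAAAAAAP/wAAAAAAAA//gAAAAAAAD/+AAAAAAAAP/4AAAAAAAA//wAAAAAAAD//AAAAAAAAP/+AAAAAAAA//4AAAAAAAD//gAAAAAAAP/+AAAAAAAA//8AAAAAAAD//wAAAAAAAP//AAAAAAAA//8AAAAAAAD//4AAAAAAAP//gAAAAAAA//+AAAAAAAD//4AAAAAAAP//gAAAAAAA//+AAAAAAAD//8AAAAAAAP//wAAAAAAA///AAAAAAAD//8AAAAAAAP//wAAAAAAB///AAAAAAAH//+AAAAAAAf//4AAAAAAB///gAAAAAAH//+AAAAAAA///8AAAAAAD///wAAAAAAP///AAAAAAA///+AAAAAAD///4AAAAAAP///gAAAAAA////AAAAAAD///8AAAAAAP///4GAAAAA////wYAAAAD////wAAAAAP////gAAAAA////+AAAAAD////4AAAA=="/>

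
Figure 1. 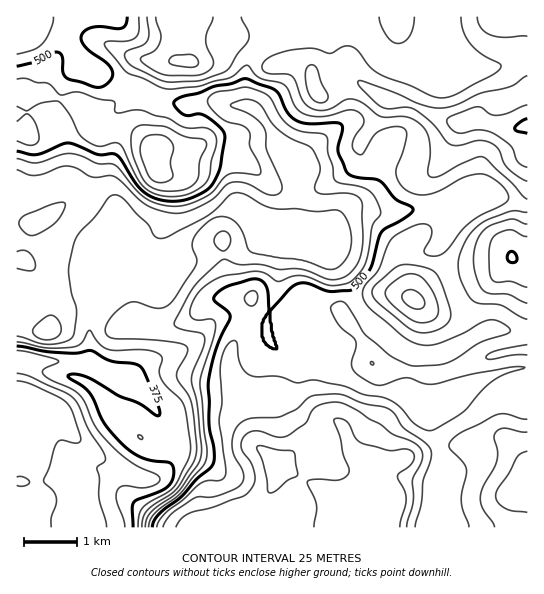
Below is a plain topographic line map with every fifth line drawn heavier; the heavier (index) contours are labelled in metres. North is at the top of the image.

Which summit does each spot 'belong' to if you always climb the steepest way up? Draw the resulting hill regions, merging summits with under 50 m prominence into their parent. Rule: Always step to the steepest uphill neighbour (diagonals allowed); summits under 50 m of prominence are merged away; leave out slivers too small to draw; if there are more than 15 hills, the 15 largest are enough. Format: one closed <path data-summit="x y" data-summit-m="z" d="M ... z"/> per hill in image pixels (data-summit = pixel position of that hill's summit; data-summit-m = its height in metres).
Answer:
<path data-summit="527 126" data-summit-m="630" d="M527 16l-234 0-1 6-3 3-18 12-18 18-5 8-3 12 0 28 16 12 18 30-30-1-8 3-5 7 0 44-13 13-12 5-17 12-24 28-21 12-18 5-6-7-2-5-6-50-7-10-24-16-15-6-6 0-27 14-21-1-1 221 23-9 10 1 14 10 9 19 31 27 34 16 18 2 8-5 8-12 2-8-1-9-12-28-24-32-8-7 3-1 16-14 42-16 26-27 7-3 12-1 32 8 5 19 15 13 7 3 22-2 10 3 22 19 24 12 86 0 48-20 22-3 0-36-36-3-38 20-16 6-19 0-20-8-9-7-28-29-16-36-10-14-89-36-7-8 100 2 7-6 11-4 32 6 20-6 20-1 17-4 16 0 23-9 14 1 23 9 5 0z"/><path data-summit="338 501" data-summit-m="623" d="M234 316l-19 4-26 27-42 16-16 14-3 1 8 7 24 32 12 28 1 9-2 8-8 12-8 5-18-2-34-16-31-27-9-19-14-10-10-1-22 9-1 36 17 9 4 20 0 21-4 8-17 11 0 9 422 1 2-73-11-34-14-8-14-16-8-5-26-3-24-13-18-16-10-3-22 2-7-3-15-13-5-19z"/><path data-summit="153 150" data-summit-m="590" d="M17 19l-1 172 3 2 19 0 23-13 10-1 34 18 8 8 4 6 6 50 8 12 18-5 21-12 24-28 17-12 12-5 13-13 0-44 5-7 8-3 30 1-14-24-14-14-22-2-11-4-19 0-9 3-27-3-29-16-39-14-33-32-20-10-12-2z"/><path data-summit="414 299" data-summit-m="607" d="M454 204l-45 5-20 6-32-6-11 4-7 6-100-2 7 8 89 36 10 14 16 36 28 29 24 13 24 2 16-6 26-15-20-31-12-36-8-16 0-5 16-29z"/><path data-summit="190 62" data-summit-m="605" d="M291 16l-274 0-1 2 14 9 12 2 20 10 33 32 39 14 29 16 15 3 40-3 11 4 17 0-1-30 4-14 22-24 21-15z"/><path data-summit="527 485" data-summit-m="620" d="M469 391l-76 2 8 4 14 16 12 6 4 4 9 32-1 72 88 1 1-129-21 0-24 2-6-2z"/><path data-summit="511 257" data-summit-m="627" d="M494 195l-9 0-19 8-11 2-2 16-14 25 0 5 8 16 12 36 20 32 12-6 36 3 1-126z"/>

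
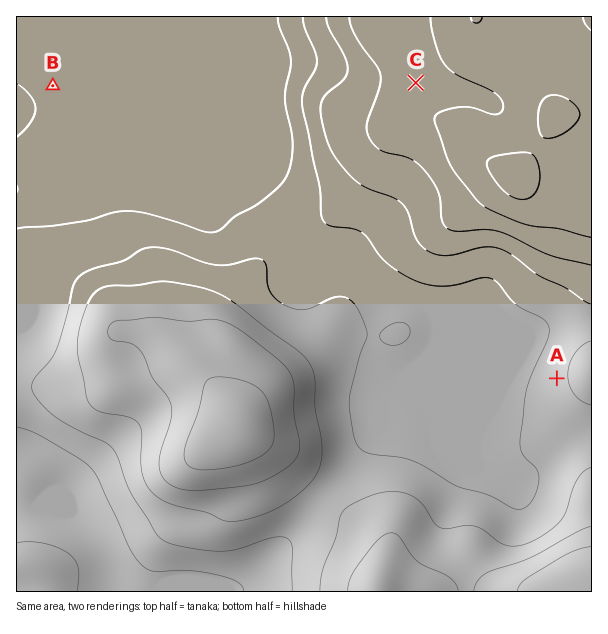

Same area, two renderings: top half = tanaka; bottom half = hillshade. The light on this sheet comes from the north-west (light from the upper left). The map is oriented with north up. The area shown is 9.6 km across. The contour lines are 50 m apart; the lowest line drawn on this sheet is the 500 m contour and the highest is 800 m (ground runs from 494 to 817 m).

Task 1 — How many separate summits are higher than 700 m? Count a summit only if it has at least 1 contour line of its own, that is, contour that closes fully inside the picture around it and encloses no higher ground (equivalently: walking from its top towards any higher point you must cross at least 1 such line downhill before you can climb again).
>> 3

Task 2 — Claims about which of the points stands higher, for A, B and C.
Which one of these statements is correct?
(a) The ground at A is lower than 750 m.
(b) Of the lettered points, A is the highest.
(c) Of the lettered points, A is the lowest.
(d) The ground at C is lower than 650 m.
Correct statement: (a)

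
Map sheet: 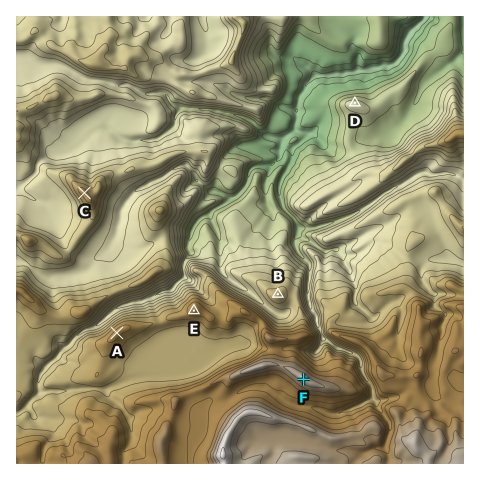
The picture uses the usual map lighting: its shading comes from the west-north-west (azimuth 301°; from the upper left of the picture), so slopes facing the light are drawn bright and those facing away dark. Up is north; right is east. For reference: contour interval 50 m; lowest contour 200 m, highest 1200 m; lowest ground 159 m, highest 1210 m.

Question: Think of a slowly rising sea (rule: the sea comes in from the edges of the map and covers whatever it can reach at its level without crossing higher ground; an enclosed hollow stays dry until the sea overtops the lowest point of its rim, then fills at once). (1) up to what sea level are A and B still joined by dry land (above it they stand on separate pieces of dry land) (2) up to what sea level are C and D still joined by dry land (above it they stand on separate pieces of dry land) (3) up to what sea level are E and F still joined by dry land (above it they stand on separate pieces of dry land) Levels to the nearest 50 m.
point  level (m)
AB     750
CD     400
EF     900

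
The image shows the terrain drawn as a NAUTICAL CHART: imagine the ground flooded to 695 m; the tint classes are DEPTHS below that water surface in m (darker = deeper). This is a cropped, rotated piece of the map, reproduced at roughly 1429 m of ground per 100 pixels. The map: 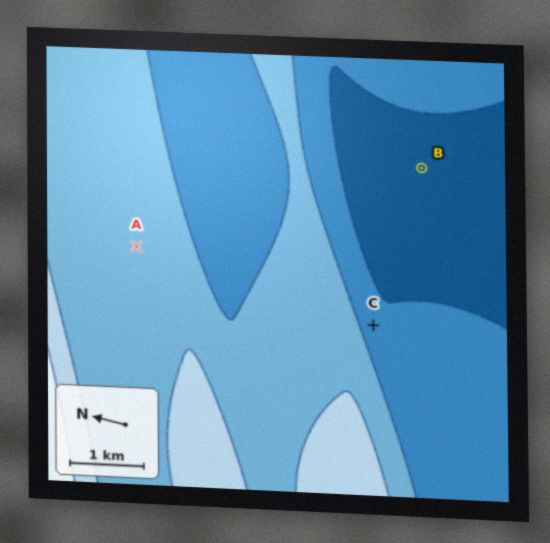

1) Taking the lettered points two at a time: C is lower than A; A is higher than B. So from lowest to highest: B C A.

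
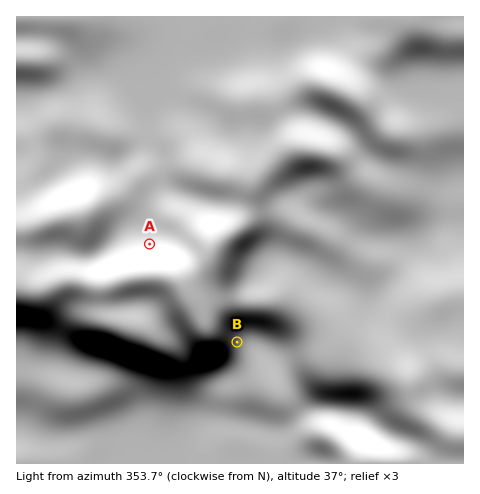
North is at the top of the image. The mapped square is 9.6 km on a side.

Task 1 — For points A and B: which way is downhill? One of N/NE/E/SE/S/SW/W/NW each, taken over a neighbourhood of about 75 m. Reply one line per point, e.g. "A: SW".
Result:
A: N
B: E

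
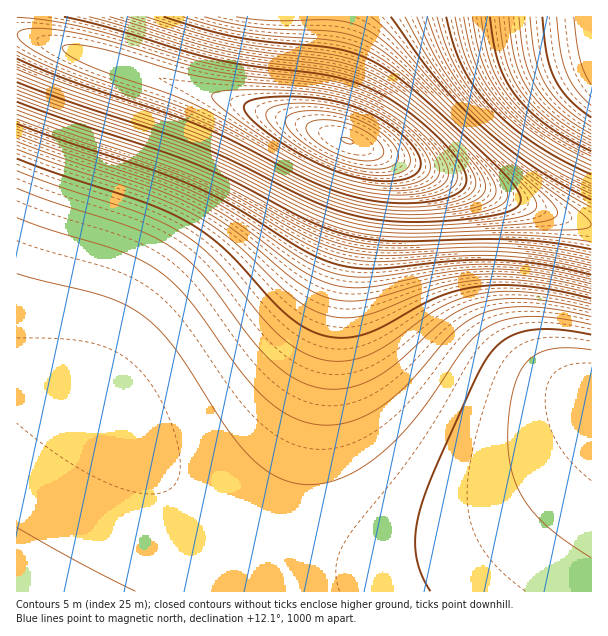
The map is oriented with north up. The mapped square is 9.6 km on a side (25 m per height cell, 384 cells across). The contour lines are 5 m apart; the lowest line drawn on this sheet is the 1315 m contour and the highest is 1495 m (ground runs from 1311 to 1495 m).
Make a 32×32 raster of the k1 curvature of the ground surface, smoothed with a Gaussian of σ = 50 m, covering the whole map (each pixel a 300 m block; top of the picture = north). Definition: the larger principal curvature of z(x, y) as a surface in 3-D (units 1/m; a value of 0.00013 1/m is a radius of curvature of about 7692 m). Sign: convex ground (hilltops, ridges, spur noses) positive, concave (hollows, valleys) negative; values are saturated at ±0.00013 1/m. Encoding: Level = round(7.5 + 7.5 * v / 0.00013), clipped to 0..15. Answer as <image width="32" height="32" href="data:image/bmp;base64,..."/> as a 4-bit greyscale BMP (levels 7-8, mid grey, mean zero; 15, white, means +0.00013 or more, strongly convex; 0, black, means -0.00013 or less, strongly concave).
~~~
<image width="32" height="32" href="data:image/bmp;base64,Qk12AgAAAAAAAHYAAAAoAAAAIAAAACAAAAABAAQAAAAAAAACAAATCwAAEwsAABAAAAAAAAAAAAAAABEREQAiIiIAMzMzAERERABVVVUAZmZmAHd3dwCIiIgAmZmZAKqqqgC7u7sAzMzMAN3d3QDu7u4A////AHd3d3iIiIiIiIiIiIiIiIh3d3d3iIiIiIiIiIiIiIiId3d3d4iIiIiIiIiIiIiIiHd3d3eIiIiIiIiIiIiIiIh3d3d3iIiIiIiIiIiIiIiId3d3d3iIiIiIiIiIiIiIiHd3d3d4iIiIiIiIiIiIiId3d3d3eIiIiIiIiIiIiIh3d3d3d3iIiIiIiIiIiIiHd3d3d3d3iIiIiIiIiIiId3eHd3d3d4iIiIiIiIiIh3d3h3d3d3eIiIiIiIiIiHd3d4d3d3d3eIiIiIiIiId3d3eId3d3d3iIiIiIiIh3d3d3iHd3d3d4iIiIiIiHd3d3d4h3d3d3d4iIiIiIh3d3d3eIh3d3d3eIiIiIiId3d3d3iId3d3d3eIiIiIiHd3d3eIiHd3d3d3iIiZmIh3d3iJuIiHd3d3d4iImZiIh4mrzeiIh3d3d3d4iJmZiJq83v/4iId3d3d3eIiZmavN7///6IiId3d3d3iJmr3u///+3LiIiHd3d3eJq97////ty6mIiIh3d3iave7///7cuph3eIiIiImrzu///+7LqYd3d3iIiJq97v///ty6mYh3d3d4iaze7///7cupmZiId3d3e83u///+3LqYiZmZiHd3d37///7ty5iHiImZmYh3d3d//+7cqYh3d4iJmZmId3d3ft26mId3d3eIiZmZiId3d3"/>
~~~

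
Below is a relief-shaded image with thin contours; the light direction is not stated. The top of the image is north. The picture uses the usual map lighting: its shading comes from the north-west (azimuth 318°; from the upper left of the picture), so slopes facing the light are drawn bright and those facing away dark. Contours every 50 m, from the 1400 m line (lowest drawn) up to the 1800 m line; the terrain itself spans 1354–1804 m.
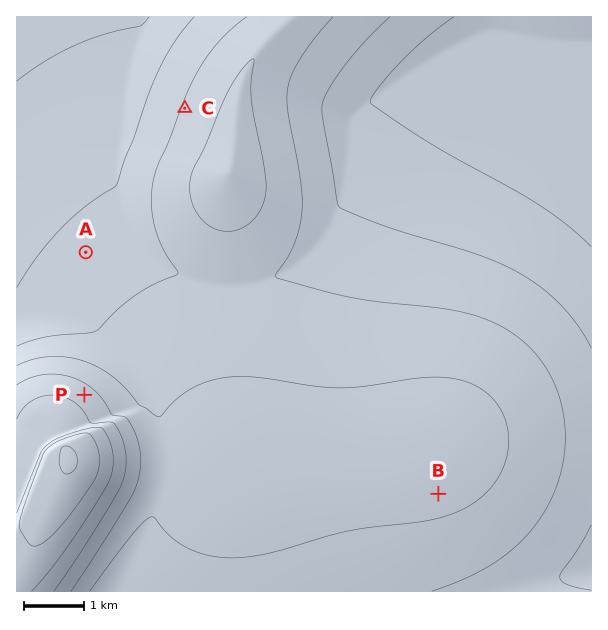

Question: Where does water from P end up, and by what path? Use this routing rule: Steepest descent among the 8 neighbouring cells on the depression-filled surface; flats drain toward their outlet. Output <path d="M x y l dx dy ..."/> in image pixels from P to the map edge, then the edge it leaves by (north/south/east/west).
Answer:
<path d="M84 395l32-32 0-18-99-99"/>
exit: west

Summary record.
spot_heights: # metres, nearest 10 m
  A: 1470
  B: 1560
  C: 1510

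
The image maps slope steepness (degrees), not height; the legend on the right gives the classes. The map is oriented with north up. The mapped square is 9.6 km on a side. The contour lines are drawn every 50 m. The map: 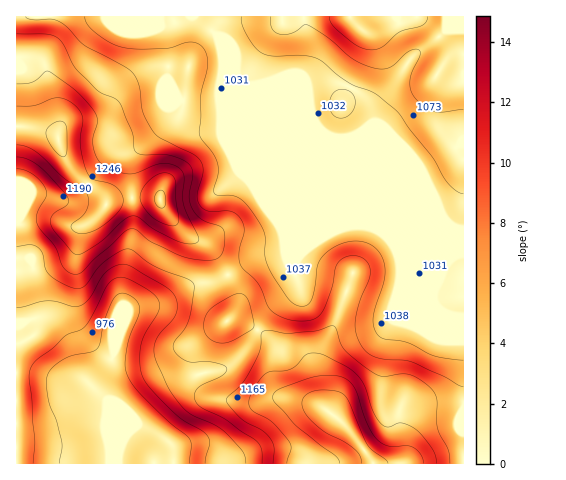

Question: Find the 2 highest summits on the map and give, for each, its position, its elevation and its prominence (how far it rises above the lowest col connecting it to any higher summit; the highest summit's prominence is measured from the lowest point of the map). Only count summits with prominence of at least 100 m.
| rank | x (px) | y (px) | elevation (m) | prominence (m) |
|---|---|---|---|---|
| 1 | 330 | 413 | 1334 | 428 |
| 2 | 59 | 139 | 1310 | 190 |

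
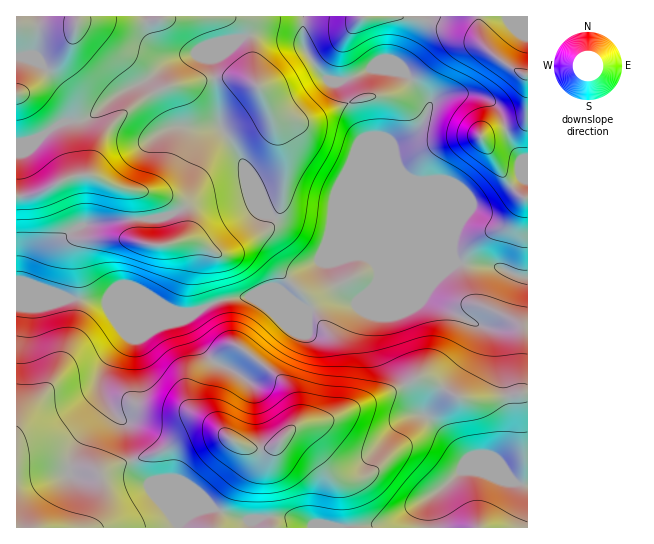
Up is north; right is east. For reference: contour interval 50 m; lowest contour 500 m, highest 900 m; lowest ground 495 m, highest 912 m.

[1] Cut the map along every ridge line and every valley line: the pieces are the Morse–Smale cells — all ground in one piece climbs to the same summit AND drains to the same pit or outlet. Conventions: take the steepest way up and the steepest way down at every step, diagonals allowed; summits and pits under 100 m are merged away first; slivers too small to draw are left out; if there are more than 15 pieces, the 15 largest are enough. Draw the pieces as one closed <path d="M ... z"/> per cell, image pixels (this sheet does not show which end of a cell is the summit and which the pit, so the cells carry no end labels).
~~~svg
<path d="M303 16l-286 0-1 282 66 1 25 2 15 7 43 0 13 4 19 0 24-12 28-4 30 12 22 0-17-15 22-24 13-8 15 0 19-5 13 0 16 7 75 0-6-12-31-30-25-62-2-14 24-15 8-12 4-17-14-19-12-10-32-4-29 13-11 0-5-2-10-12-12-20z"/><path d="M366 256l-13 0-19 5-15 0-13 8-22 24 17 15-22 0-30-12-28 4-24 12-15 1-53 23-22 26-6 12 0 15 11 21 15 16 4 29 8 19 11 10 58 23-1 2-13 3-7 4-8 9 0 3 349-1 0-249-37-13-30-2-79 0z"/><path d="M527 16l-222 0-2 3 1 28 12 20 10 12 5 2 11 0 29-13 15 1 20 4 17 18 6 10 0 6-5 14-14 15-17 9 2 14 4 12 21 50 31 30 7 12 40 4 25 10 5 0z"/><path d="M82 299l-66 0 0 228 162 1 1-3 8-9 7-4 13-3 1-2-58-23-11-10-8-19-4-29-11-11-12-18-3-8 0-15 6-12 22-26 58-23-22-5-43 0-15-7z"/>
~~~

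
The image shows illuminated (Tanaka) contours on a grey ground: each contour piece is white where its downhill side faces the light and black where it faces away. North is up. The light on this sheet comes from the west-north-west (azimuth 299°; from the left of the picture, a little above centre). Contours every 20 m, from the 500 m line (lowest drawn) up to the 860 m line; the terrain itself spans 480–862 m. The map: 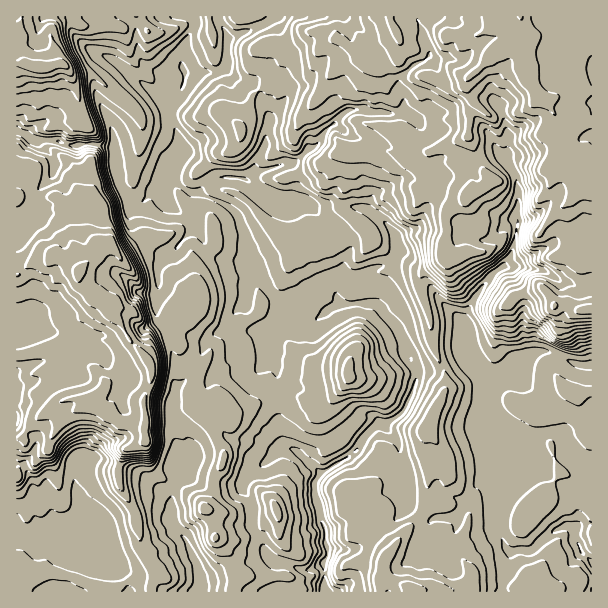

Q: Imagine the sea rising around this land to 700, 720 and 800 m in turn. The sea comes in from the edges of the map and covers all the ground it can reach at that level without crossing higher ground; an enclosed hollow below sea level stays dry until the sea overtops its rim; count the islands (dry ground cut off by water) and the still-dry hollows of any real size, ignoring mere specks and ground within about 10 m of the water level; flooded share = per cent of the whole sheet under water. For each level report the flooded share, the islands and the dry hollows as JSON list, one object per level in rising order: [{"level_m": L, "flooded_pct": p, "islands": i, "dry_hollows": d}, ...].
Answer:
[{"level_m": 700, "flooded_pct": 68, "islands": 0, "dry_hollows": 0}, {"level_m": 720, "flooded_pct": 71, "islands": 0, "dry_hollows": 0}, {"level_m": 800, "flooded_pct": 92, "islands": 1, "dry_hollows": 0}]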